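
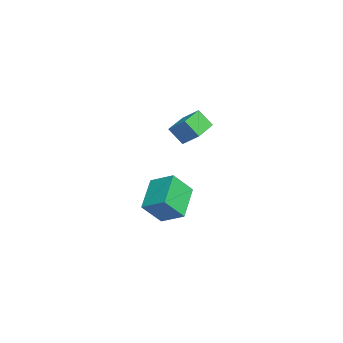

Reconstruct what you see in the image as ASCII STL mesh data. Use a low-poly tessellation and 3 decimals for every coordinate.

solid 
facet normal -0.513 -0.753 -0.412
outer loop
vertex 1.652 -4.481 -2.304
vertex 0.07 -3.999 -1.216
vertex 1.178 -3.557 -3.401
endloop
endfacet
facet normal 0.799 -0.243 -0.550
outer loop
vertex 1.87 -2.541 -2.844
vertex 1.652 -4.481 -2.304
vertex 1.178 -3.557 -3.401
endloop
endfacet
facet normal -0.513 -0.753 -0.412
outer loop
vertex 1.178 -3.557 -3.401
vertex 0.07 -3.999 -1.216
vertex -0.404 -3.076 -2.312
endloop
endfacet
facet normal -0.314 0.612 -0.726
outer loop
vertex -0.404 -3.076 -2.312
vertex 1.87 -2.541 -2.844
vertex 1.178 -3.557 -3.401
endloop
endfacet
facet normal 0.313 -0.612 0.726
outer loop
vertex 1.652 -4.481 -2.304
vertex 0.762 -2.983 -0.659
vertex 0.07 -3.999 -1.216
endloop
endfacet
facet normal 0.799 -0.243 -0.550
outer loop
vertex 2.344 -3.464 -1.748
vertex 1.652 -4.481 -2.304
vertex 1.87 -2.541 -2.844
endloop
endfacet
facet normal 0.314 -0.611 0.727
outer loop
vertex 2.344 -3.464 -1.748
vertex 0.762 -2.983 -0.659
vertex 1.652 -4.481 -2.304
endloop
endfacet
facet normal -0.799 0.243 0.550
outer loop
vertex 0.07 -3.999 -1.216
vertex 0.762 -2.983 -0.659
vertex -0.404 -3.076 -2.312
endloop
endfacet
facet normal -0.314 0.611 -0.727
outer loop
vertex 0.288 -2.059 -1.756
vertex 1.87 -2.541 -2.844
vertex -0.404 -3.076 -2.312
endloop
endfacet
facet normal -0.799 0.243 0.550
outer loop
vertex -0.404 -3.076 -2.312
vertex 0.762 -2.983 -0.659
vertex 0.288 -2.059 -1.756
endloop
endfacet
facet normal 0.513 0.753 0.412
outer loop
vertex 0.288 -2.059 -1.756
vertex 2.344 -3.464 -1.748
vertex 1.87 -2.541 -2.844
endloop
endfacet
facet normal 0.513 0.753 0.413
outer loop
vertex 0.762 -2.983 -0.659
vertex 2.344 -3.464 -1.748
vertex 0.288 -2.059 -1.756
endloop
endfacet
facet normal -0.887 0.443 0.133
outer loop
vertex 3.11 -1.985 4.128
vertex 3.288 -1.376 3.291
vertex 2.68 -2.669 3.539
endloop
endfacet
facet normal -0.169 -0.580 0.797
outer loop
vertex 4.072 -3.364 3.329
vertex 3.11 -1.985 4.128
vertex 2.68 -2.669 3.539
endloop
endfacet
facet normal -0.887 0.443 0.133
outer loop
vertex 2.68 -2.669 3.539
vertex 3.288 -1.376 3.291
vertex 2.858 -2.06 2.702
endloop
endfacet
facet normal -0.430 -0.684 -0.589
outer loop
vertex 2.858 -2.06 2.702
vertex 4.072 -3.364 3.329
vertex 2.68 -2.669 3.539
endloop
endfacet
facet normal 0.430 0.684 0.589
outer loop
vertex 3.11 -1.985 4.128
vertex 4.68 -2.071 3.081
vertex 3.288 -1.376 3.291
endloop
endfacet
facet normal -0.169 -0.580 0.797
outer loop
vertex 4.502 -2.68 3.918
vertex 3.11 -1.985 4.128
vertex 4.072 -3.364 3.329
endloop
endfacet
facet normal 0.430 0.684 0.589
outer loop
vertex 4.502 -2.68 3.918
vertex 4.68 -2.071 3.081
vertex 3.11 -1.985 4.128
endloop
endfacet
facet normal 0.169 0.580 -0.797
outer loop
vertex 3.288 -1.376 3.291
vertex 4.68 -2.071 3.081
vertex 2.858 -2.06 2.702
endloop
endfacet
facet normal -0.430 -0.684 -0.589
outer loop
vertex 4.25 -2.755 2.492
vertex 4.072 -3.364 3.329
vertex 2.858 -2.06 2.702
endloop
endfacet
facet normal 0.169 0.580 -0.797
outer loop
vertex 2.858 -2.06 2.702
vertex 4.68 -2.071 3.081
vertex 4.25 -2.755 2.492
endloop
endfacet
facet normal 0.887 -0.443 -0.133
outer loop
vertex 4.25 -2.755 2.492
vertex 4.502 -2.68 3.918
vertex 4.072 -3.364 3.329
endloop
endfacet
facet normal 0.887 -0.443 -0.133
outer loop
vertex 4.68 -2.071 3.081
vertex 4.502 -2.68 3.918
vertex 4.25 -2.755 2.492
endloop
endfacet

endsolid


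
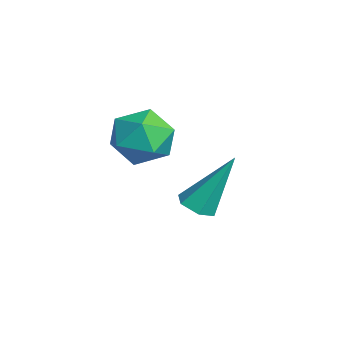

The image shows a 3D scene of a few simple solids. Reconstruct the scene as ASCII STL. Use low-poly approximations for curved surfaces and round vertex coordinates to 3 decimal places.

solid 
facet normal -0.044 -0.505 -0.862
outer loop
vertex -1.072 1.79 -0.673
vertex -1.697 1.868 -0.687
vertex -1.319 2.295 -0.956
endloop
endfacet
facet normal 0.901 0.433 -0.014
outer loop
vertex -1.072 1.79 -0.673
vertex -1.319 2.295 -0.956
vertex -1.603 2.952 1.167
endloop
endfacet
facet normal -0.044 -0.504 -0.863
outer loop
vertex -1.319 2.295 -0.956
vertex -1.697 1.868 -0.687
vertex -1.944 2.374 -0.97
endloop
endfacet
facet normal 0.127 0.952 -0.278
outer loop
vertex -1.319 2.295 -0.956
vertex -1.944 2.374 -0.97
vertex -1.603 2.952 1.167
endloop
endfacet
facet normal -0.043 -0.504 -0.863
outer loop
vertex -1.944 2.374 -0.97
vertex -1.697 1.868 -0.687
vertex -2.322 1.947 -0.702
endloop
endfacet
facet normal -0.764 0.643 -0.052
outer loop
vertex -1.944 2.374 -0.97
vertex -2.322 1.947 -0.702
vertex -1.603 2.952 1.167
endloop
endfacet
facet normal -0.043 -0.504 -0.863
outer loop
vertex -2.322 1.947 -0.702
vertex -1.697 1.868 -0.687
vertex -2.074 1.441 -0.419
endloop
endfacet
facet normal -0.879 -0.186 0.438
outer loop
vertex -2.322 1.947 -0.702
vertex -2.074 1.441 -0.419
vertex -1.603 2.952 1.167
endloop
endfacet
facet normal -0.042 -0.504 -0.863
outer loop
vertex -2.074 1.441 -0.419
vertex -1.697 1.868 -0.687
vertex -1.449 1.363 -0.404
endloop
endfacet
facet normal -0.105 -0.704 0.702
outer loop
vertex -2.074 1.441 -0.419
vertex -1.449 1.363 -0.404
vertex -1.603 2.952 1.167
endloop
endfacet
facet normal -0.044 -0.505 -0.862
outer loop
vertex -1.449 1.363 -0.404
vertex -1.697 1.868 -0.687
vertex -1.072 1.79 -0.673
endloop
endfacet
facet normal 0.786 -0.394 0.476
outer loop
vertex -1.449 1.363 -0.404
vertex -1.072 1.79 -0.673
vertex -1.603 2.952 1.167
endloop
endfacet
facet normal 0.236 0.432 0.871
outer loop
vertex -0.37 0.942 3.162
vertex -1.143 0.453 3.614
vertex -0.219 0.022 3.577
endloop
endfacet
facet normal 0.817 0.343 0.464
outer loop
vertex -0.37 0.942 3.162
vertex -0.219 0.022 3.577
vertex 0.198 0.249 2.674
endloop
endfacet
facet normal 0.710 0.688 -0.151
outer loop
vertex -0.37 0.942 3.162
vertex 0.198 0.249 2.674
vertex -0.467 0.821 2.154
endloop
endfacet
facet normal 0.063 0.990 -0.125
outer loop
vertex -0.37 0.942 3.162
vertex -0.467 0.821 2.154
vertex -1.296 0.947 2.735
endloop
endfacet
facet normal -0.229 0.831 0.507
outer loop
vertex -0.37 0.942 3.162
vertex -1.296 0.947 2.735
vertex -1.143 0.453 3.614
endloop
endfacet
facet normal 0.880 -0.353 0.318
outer loop
vertex 0.198 0.249 2.674
vertex -0.219 0.022 3.577
vertex -0.224 -0.667 2.825
endloop
endfacet
facet normal -0.059 -0.210 0.976
outer loop
vertex -0.219 0.022 3.577
vertex -1.143 0.453 3.614
vertex -1.053 -0.541 3.406
endloop
endfacet
facet normal -0.811 0.438 0.387
outer loop
vertex -1.143 0.453 3.614
vertex -1.296 0.947 2.735
vertex -1.718 0.031 2.886
endloop
endfacet
facet normal -0.339 0.695 -0.634
outer loop
vertex -1.296 0.947 2.735
vertex -0.467 0.821 2.154
vertex -1.301 0.258 1.983
endloop
endfacet
facet normal 0.706 0.206 -0.677
outer loop
vertex -0.467 0.821 2.154
vertex 0.198 0.249 2.674
vertex -0.377 -0.173 1.946
endloop
endfacet
facet normal -0.063 -0.990 0.125
outer loop
vertex -1.15 -0.662 2.398
vertex -0.224 -0.667 2.825
vertex -1.053 -0.541 3.406
endloop
endfacet
facet normal -0.710 -0.688 0.151
outer loop
vertex -1.15 -0.662 2.398
vertex -1.053 -0.541 3.406
vertex -1.718 0.031 2.886
endloop
endfacet
facet normal -0.817 -0.343 -0.464
outer loop
vertex -1.15 -0.662 2.398
vertex -1.718 0.031 2.886
vertex -1.301 0.258 1.983
endloop
endfacet
facet normal -0.236 -0.432 -0.871
outer loop
vertex -1.15 -0.662 2.398
vertex -1.301 0.258 1.983
vertex -0.377 -0.173 1.946
endloop
endfacet
facet normal 0.229 -0.831 -0.507
outer loop
vertex -1.15 -0.662 2.398
vertex -0.377 -0.173 1.946
vertex -0.224 -0.667 2.825
endloop
endfacet
facet normal 0.339 -0.695 0.634
outer loop
vertex -1.053 -0.541 3.406
vertex -0.224 -0.667 2.825
vertex -0.219 0.022 3.577
endloop
endfacet
facet normal -0.706 -0.206 0.677
outer loop
vertex -1.718 0.031 2.886
vertex -1.053 -0.541 3.406
vertex -1.143 0.453 3.614
endloop
endfacet
facet normal -0.880 0.353 -0.318
outer loop
vertex -1.301 0.258 1.983
vertex -1.718 0.031 2.886
vertex -1.296 0.947 2.735
endloop
endfacet
facet normal 0.059 0.210 -0.976
outer loop
vertex -0.377 -0.173 1.946
vertex -1.301 0.258 1.983
vertex -0.467 0.821 2.154
endloop
endfacet
facet normal 0.811 -0.438 -0.387
outer loop
vertex -0.224 -0.667 2.825
vertex -0.377 -0.173 1.946
vertex 0.198 0.249 2.674
endloop
endfacet

endsolid


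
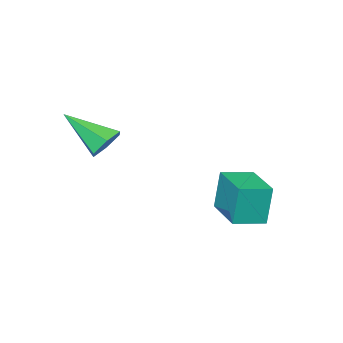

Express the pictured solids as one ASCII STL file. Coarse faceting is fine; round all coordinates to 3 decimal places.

solid 
facet normal -0.316 0.765 -0.561
outer loop
vertex 0.726 -1.573 2.285
vertex 0.385 -1.269 2.892
vertex 1.106 -1.089 2.731
endloop
endfacet
facet normal 0.865 -0.330 -0.378
outer loop
vertex 0.726 -1.573 2.285
vertex 1.106 -1.089 2.731
vertex 1.015 -2.791 4.008
endloop
endfacet
facet normal -0.316 0.766 -0.560
outer loop
vertex 1.106 -1.089 2.731
vertex 0.385 -1.269 2.892
vertex 0.765 -0.785 3.339
endloop
endfacet
facet normal 0.893 0.239 0.382
outer loop
vertex 1.106 -1.089 2.731
vertex 0.765 -0.785 3.339
vertex 1.015 -2.791 4.008
endloop
endfacet
facet normal -0.316 0.766 -0.560
outer loop
vertex 0.765 -0.785 3.339
vertex 0.385 -1.269 2.892
vertex 0.044 -0.965 3.5
endloop
endfacet
facet normal 0.127 0.328 0.936
outer loop
vertex 0.765 -0.785 3.339
vertex 0.044 -0.965 3.5
vertex 1.015 -2.791 4.008
endloop
endfacet
facet normal -0.317 0.765 -0.560
outer loop
vertex 0.044 -0.965 3.5
vertex 0.385 -1.269 2.892
vertex -0.335 -1.449 3.053
endloop
endfacet
facet normal -0.667 -0.152 0.730
outer loop
vertex 0.044 -0.965 3.5
vertex -0.335 -1.449 3.053
vertex 1.015 -2.791 4.008
endloop
endfacet
facet normal -0.317 0.765 -0.561
outer loop
vertex -0.335 -1.449 3.053
vertex 0.385 -1.269 2.892
vertex 0.006 -1.753 2.446
endloop
endfacet
facet normal -0.694 -0.719 -0.030
outer loop
vertex -0.335 -1.449 3.053
vertex 0.006 -1.753 2.446
vertex 1.015 -2.791 4.008
endloop
endfacet
facet normal -0.317 0.765 -0.561
outer loop
vertex 0.006 -1.753 2.446
vertex 0.385 -1.269 2.892
vertex 0.726 -1.573 2.285
endloop
endfacet
facet normal 0.072 -0.809 -0.584
outer loop
vertex 0.006 -1.753 2.446
vertex 0.726 -1.573 2.285
vertex 1.015 -2.791 4.008
endloop
endfacet
facet normal -0.901 0.410 -0.146
outer loop
vertex -4.672 0.71 0.608
vertex -3.889 2.461 0.69
vertex -4.426 0.675 -1.013
endloop
endfacet
facet normal -0.408 -0.912 -0.042
outer loop
vertex -3.291 0.159 -0.83
vertex -4.672 0.71 0.608
vertex -4.426 0.675 -1.013
endloop
endfacet
facet normal -0.901 0.410 -0.146
outer loop
vertex -4.426 0.675 -1.013
vertex -3.889 2.461 0.69
vertex -3.643 2.426 -0.931
endloop
endfacet
facet normal 0.150 -0.021 -0.988
outer loop
vertex -3.643 2.426 -0.931
vertex -3.291 0.159 -0.83
vertex -4.426 0.675 -1.013
endloop
endfacet
facet normal -0.150 0.021 0.988
outer loop
vertex -4.672 0.71 0.608
vertex -2.754 1.945 0.873
vertex -3.889 2.461 0.69
endloop
endfacet
facet normal -0.408 -0.912 -0.042
outer loop
vertex -3.537 0.194 0.791
vertex -4.672 0.71 0.608
vertex -3.291 0.159 -0.83
endloop
endfacet
facet normal -0.150 0.021 0.988
outer loop
vertex -3.537 0.194 0.791
vertex -2.754 1.945 0.873
vertex -4.672 0.71 0.608
endloop
endfacet
facet normal 0.408 0.912 0.042
outer loop
vertex -3.889 2.461 0.69
vertex -2.754 1.945 0.873
vertex -3.643 2.426 -0.931
endloop
endfacet
facet normal 0.150 -0.021 -0.988
outer loop
vertex -2.508 1.91 -0.748
vertex -3.291 0.159 -0.83
vertex -3.643 2.426 -0.931
endloop
endfacet
facet normal 0.408 0.912 0.042
outer loop
vertex -3.643 2.426 -0.931
vertex -2.754 1.945 0.873
vertex -2.508 1.91 -0.748
endloop
endfacet
facet normal 0.901 -0.410 0.146
outer loop
vertex -2.508 1.91 -0.748
vertex -3.537 0.194 0.791
vertex -3.291 0.159 -0.83
endloop
endfacet
facet normal 0.901 -0.410 0.146
outer loop
vertex -2.754 1.945 0.873
vertex -3.537 0.194 0.791
vertex -2.508 1.91 -0.748
endloop
endfacet

endsolid


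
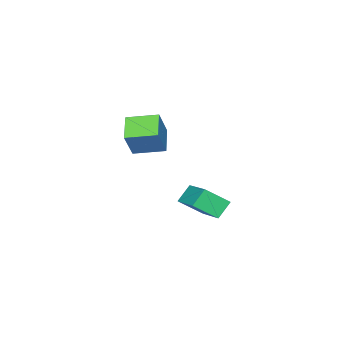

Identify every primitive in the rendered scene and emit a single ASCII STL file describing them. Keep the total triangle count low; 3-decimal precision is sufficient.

solid 
facet normal -0.662 0.133 0.738
outer loop
vertex 0.436 3.652 0.385
vertex -0.17 4.362 -0.287
vertex -0.565 2.194 -0.251
endloop
endfacet
facet normal 0.528 -0.617 0.584
outer loop
vertex 0.01 2.078 -0.893
vertex 0.436 3.652 0.385
vertex -0.565 2.194 -0.251
endloop
endfacet
facet normal -0.662 0.133 0.738
outer loop
vertex -0.565 2.194 -0.251
vertex -0.17 4.362 -0.287
vertex -1.172 2.903 -0.923
endloop
endfacet
facet normal -0.533 -0.776 -0.337
outer loop
vertex -1.172 2.903 -0.923
vertex 0.01 2.078 -0.893
vertex -0.565 2.194 -0.251
endloop
endfacet
facet normal 0.534 0.775 0.338
outer loop
vertex 0.436 3.652 0.385
vertex 0.405 4.246 -0.929
vertex -0.17 4.362 -0.287
endloop
endfacet
facet normal 0.528 -0.617 0.584
outer loop
vertex 1.012 3.537 -0.257
vertex 0.436 3.652 0.385
vertex 0.01 2.078 -0.893
endloop
endfacet
facet normal 0.532 0.776 0.338
outer loop
vertex 1.012 3.537 -0.257
vertex 0.405 4.246 -0.929
vertex 0.436 3.652 0.385
endloop
endfacet
facet normal -0.528 0.617 -0.584
outer loop
vertex -0.17 4.362 -0.287
vertex 0.405 4.246 -0.929
vertex -1.172 2.903 -0.923
endloop
endfacet
facet normal -0.533 -0.775 -0.339
outer loop
vertex -0.596 2.788 -1.565
vertex 0.01 2.078 -0.893
vertex -1.172 2.903 -0.923
endloop
endfacet
facet normal -0.528 0.617 -0.584
outer loop
vertex -1.172 2.903 -0.923
vertex 0.405 4.246 -0.929
vertex -0.596 2.788 -1.565
endloop
endfacet
facet normal 0.662 -0.133 -0.738
outer loop
vertex -0.596 2.788 -1.565
vertex 1.012 3.537 -0.257
vertex 0.01 2.078 -0.893
endloop
endfacet
facet normal 0.662 -0.133 -0.738
outer loop
vertex 0.405 4.246 -0.929
vertex 1.012 3.537 -0.257
vertex -0.596 2.788 -1.565
endloop
endfacet
facet normal -0.531 -0.147 -0.834
outer loop
vertex -2.337 -1.928 0.679
vertex -3.005 -0.801 0.905
vertex -1.504 -1.307 0.039
endloop
endfacet
facet normal 0.502 -0.848 -0.170
outer loop
vertex -0.755 -1.099 1.215
vertex -2.337 -1.928 0.679
vertex -1.504 -1.307 0.039
endloop
endfacet
facet normal -0.531 -0.147 -0.834
outer loop
vertex -1.504 -1.307 0.039
vertex -3.005 -0.801 0.905
vertex -2.172 -0.18 0.265
endloop
endfacet
facet normal 0.682 0.509 -0.525
outer loop
vertex -2.172 -0.18 0.265
vertex -0.755 -1.099 1.215
vertex -1.504 -1.307 0.039
endloop
endfacet
facet normal -0.682 -0.509 0.525
outer loop
vertex -2.337 -1.928 0.679
vertex -2.256 -0.593 2.081
vertex -3.005 -0.801 0.905
endloop
endfacet
facet normal 0.502 -0.848 -0.170
outer loop
vertex -1.588 -1.72 1.855
vertex -2.337 -1.928 0.679
vertex -0.755 -1.099 1.215
endloop
endfacet
facet normal -0.682 -0.509 0.525
outer loop
vertex -1.588 -1.72 1.855
vertex -2.256 -0.593 2.081
vertex -2.337 -1.928 0.679
endloop
endfacet
facet normal -0.502 0.848 0.170
outer loop
vertex -3.005 -0.801 0.905
vertex -2.256 -0.593 2.081
vertex -2.172 -0.18 0.265
endloop
endfacet
facet normal 0.682 0.509 -0.525
outer loop
vertex -1.423 0.028 1.441
vertex -0.755 -1.099 1.215
vertex -2.172 -0.18 0.265
endloop
endfacet
facet normal -0.502 0.848 0.170
outer loop
vertex -2.172 -0.18 0.265
vertex -2.256 -0.593 2.081
vertex -1.423 0.028 1.441
endloop
endfacet
facet normal 0.531 0.147 0.834
outer loop
vertex -1.423 0.028 1.441
vertex -1.588 -1.72 1.855
vertex -0.755 -1.099 1.215
endloop
endfacet
facet normal 0.531 0.147 0.834
outer loop
vertex -2.256 -0.593 2.081
vertex -1.588 -1.72 1.855
vertex -1.423 0.028 1.441
endloop
endfacet

endsolid


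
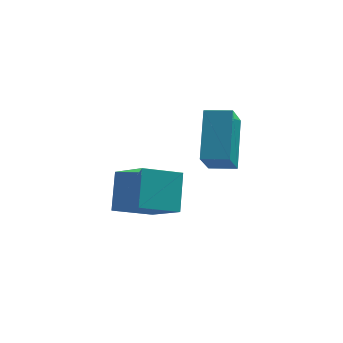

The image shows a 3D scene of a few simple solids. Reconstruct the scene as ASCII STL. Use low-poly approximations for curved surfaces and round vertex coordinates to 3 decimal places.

solid 
facet normal -0.865 -0.312 0.393
outer loop
vertex 1.052 1.941 -2.322
vertex 1.161 2.954 -1.277
vertex 0.213 3.037 -3.297
endloop
endfacet
facet normal -0.075 -0.694 -0.716
outer loop
vertex 1.459 3.486 -3.863
vertex 1.052 1.941 -2.322
vertex 0.213 3.037 -3.297
endloop
endfacet
facet normal -0.865 -0.312 0.393
outer loop
vertex 0.213 3.037 -3.297
vertex 1.161 2.954 -1.277
vertex 0.323 4.05 -2.252
endloop
endfacet
facet normal -0.496 0.649 -0.577
outer loop
vertex 0.323 4.05 -2.252
vertex 1.459 3.486 -3.863
vertex 0.213 3.037 -3.297
endloop
endfacet
facet normal 0.496 -0.649 0.577
outer loop
vertex 1.052 1.941 -2.322
vertex 2.407 3.403 -1.843
vertex 1.161 2.954 -1.277
endloop
endfacet
facet normal -0.075 -0.694 -0.716
outer loop
vertex 2.297 2.39 -2.888
vertex 1.052 1.941 -2.322
vertex 1.459 3.486 -3.863
endloop
endfacet
facet normal 0.496 -0.649 0.577
outer loop
vertex 2.297 2.39 -2.888
vertex 2.407 3.403 -1.843
vertex 1.052 1.941 -2.322
endloop
endfacet
facet normal 0.075 0.694 0.716
outer loop
vertex 1.161 2.954 -1.277
vertex 2.407 3.403 -1.843
vertex 0.323 4.05 -2.252
endloop
endfacet
facet normal -0.496 0.649 -0.577
outer loop
vertex 1.568 4.499 -2.818
vertex 1.459 3.486 -3.863
vertex 0.323 4.05 -2.252
endloop
endfacet
facet normal 0.075 0.694 0.716
outer loop
vertex 0.323 4.05 -2.252
vertex 2.407 3.403 -1.843
vertex 1.568 4.499 -2.818
endloop
endfacet
facet normal 0.865 0.312 -0.393
outer loop
vertex 1.568 4.499 -2.818
vertex 2.297 2.39 -2.888
vertex 1.459 3.486 -3.863
endloop
endfacet
facet normal 0.865 0.312 -0.393
outer loop
vertex 2.407 3.403 -1.843
vertex 2.297 2.39 -2.888
vertex 1.568 4.499 -2.818
endloop
endfacet
facet normal -0.974 0.195 -0.113
outer loop
vertex 3.007 3.259 1.1
vertex 3.292 4.085 0.072
vertex 2.861 1.849 -0.073
endloop
endfacet
facet normal -0.212 -0.612 0.762
outer loop
vertex 3.728 1.675 0.028
vertex 3.007 3.259 1.1
vertex 2.861 1.849 -0.073
endloop
endfacet
facet normal -0.974 0.195 -0.114
outer loop
vertex 2.861 1.849 -0.073
vertex 3.292 4.085 0.072
vertex 3.147 2.675 -1.102
endloop
endfacet
facet normal -0.080 -0.766 -0.637
outer loop
vertex 3.147 2.675 -1.102
vertex 3.728 1.675 0.028
vertex 2.861 1.849 -0.073
endloop
endfacet
facet normal 0.079 0.766 0.638
outer loop
vertex 3.007 3.259 1.1
vertex 4.159 3.911 0.173
vertex 3.292 4.085 0.072
endloop
endfacet
facet normal -0.213 -0.612 0.762
outer loop
vertex 3.873 3.085 1.202
vertex 3.007 3.259 1.1
vertex 3.728 1.675 0.028
endloop
endfacet
facet normal 0.079 0.767 0.637
outer loop
vertex 3.873 3.085 1.202
vertex 4.159 3.911 0.173
vertex 3.007 3.259 1.1
endloop
endfacet
facet normal 0.212 0.612 -0.762
outer loop
vertex 3.292 4.085 0.072
vertex 4.159 3.911 0.173
vertex 3.147 2.675 -1.102
endloop
endfacet
facet normal -0.079 -0.766 -0.638
outer loop
vertex 4.013 2.501 -1.0
vertex 3.728 1.675 0.028
vertex 3.147 2.675 -1.102
endloop
endfacet
facet normal 0.213 0.612 -0.762
outer loop
vertex 3.147 2.675 -1.102
vertex 4.159 3.911 0.173
vertex 4.013 2.501 -1.0
endloop
endfacet
facet normal 0.974 -0.195 0.114
outer loop
vertex 4.013 2.501 -1.0
vertex 3.873 3.085 1.202
vertex 3.728 1.675 0.028
endloop
endfacet
facet normal 0.974 -0.196 0.114
outer loop
vertex 4.159 3.911 0.173
vertex 3.873 3.085 1.202
vertex 4.013 2.501 -1.0
endloop
endfacet

endsolid


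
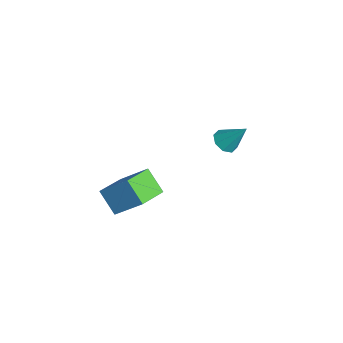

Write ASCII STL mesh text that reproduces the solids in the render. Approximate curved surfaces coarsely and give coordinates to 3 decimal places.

solid 
facet normal -0.380 -0.505 -0.775
outer loop
vertex 0.443 2.049 1.974
vertex -0.273 2.409 2.09
vertex 0.39 2.578 1.655
endloop
endfacet
facet normal 0.996 0.069 -0.051
outer loop
vertex 0.443 2.049 1.974
vertex 0.39 2.578 1.655
vertex 0.433 3.351 3.53
endloop
endfacet
facet normal -0.380 -0.505 -0.775
outer loop
vertex 0.39 2.578 1.655
vertex -0.273 2.409 2.09
vertex -0.052 3.008 1.591
endloop
endfacet
facet normal 0.689 0.665 -0.290
outer loop
vertex 0.39 2.578 1.655
vertex -0.052 3.008 1.591
vertex 0.433 3.351 3.53
endloop
endfacet
facet normal -0.378 -0.506 -0.775
outer loop
vertex -0.052 3.008 1.591
vertex -0.273 2.409 2.09
vertex -0.623 3.087 1.818
endloop
endfacet
facet normal 0.061 0.980 -0.189
outer loop
vertex -0.052 3.008 1.591
vertex -0.623 3.087 1.818
vertex 0.433 3.351 3.53
endloop
endfacet
facet normal -0.380 -0.507 -0.774
outer loop
vertex -0.623 3.087 1.818
vertex -0.273 2.409 2.09
vertex -0.989 2.77 2.205
endloop
endfacet
facet normal -0.519 0.833 0.192
outer loop
vertex -0.623 3.087 1.818
vertex -0.989 2.77 2.205
vertex 0.433 3.351 3.53
endloop
endfacet
facet normal -0.379 -0.506 -0.775
outer loop
vertex -0.989 2.77 2.205
vertex -0.273 2.409 2.09
vertex -0.935 2.241 2.524
endloop
endfacet
facet normal -0.713 0.307 0.630
outer loop
vertex -0.989 2.77 2.205
vertex -0.935 2.241 2.524
vertex 0.433 3.351 3.53
endloop
endfacet
facet normal -0.379 -0.507 -0.774
outer loop
vertex -0.935 2.241 2.524
vertex -0.273 2.409 2.09
vertex -0.493 1.811 2.589
endloop
endfacet
facet normal -0.406 -0.286 0.868
outer loop
vertex -0.935 2.241 2.524
vertex -0.493 1.811 2.589
vertex 0.433 3.351 3.53
endloop
endfacet
facet normal -0.380 -0.506 -0.774
outer loop
vertex -0.493 1.811 2.589
vertex -0.273 2.409 2.09
vertex 0.078 1.731 2.361
endloop
endfacet
facet normal 0.222 -0.602 0.767
outer loop
vertex -0.493 1.811 2.589
vertex 0.078 1.731 2.361
vertex 0.433 3.351 3.53
endloop
endfacet
facet normal -0.380 -0.506 -0.774
outer loop
vertex 0.078 1.731 2.361
vertex -0.273 2.409 2.09
vertex 0.443 2.049 1.974
endloop
endfacet
facet normal 0.804 -0.454 0.385
outer loop
vertex 0.078 1.731 2.361
vertex 0.443 2.049 1.974
vertex 0.433 3.351 3.53
endloop
endfacet
facet normal -0.643 -0.317 0.697
outer loop
vertex 4.04 -4.11 4.3
vertex 2.885 -2.718 3.867
vertex 3.099 -5.333 2.875
endloop
endfacet
facet normal 0.621 -0.749 0.232
outer loop
vertex 4.135 -4.822 1.753
vertex 4.04 -4.11 4.3
vertex 3.099 -5.333 2.875
endloop
endfacet
facet normal -0.643 -0.317 0.697
outer loop
vertex 3.099 -5.333 2.875
vertex 2.885 -2.718 3.867
vertex 1.944 -3.94 2.442
endloop
endfacet
facet normal -0.448 -0.582 -0.679
outer loop
vertex 1.944 -3.94 2.442
vertex 4.135 -4.822 1.753
vertex 3.099 -5.333 2.875
endloop
endfacet
facet normal 0.448 0.582 0.679
outer loop
vertex 4.04 -4.11 4.3
vertex 3.921 -2.207 2.745
vertex 2.885 -2.718 3.867
endloop
endfacet
facet normal 0.620 -0.749 0.233
outer loop
vertex 5.076 -3.6 3.178
vertex 4.04 -4.11 4.3
vertex 4.135 -4.822 1.753
endloop
endfacet
facet normal 0.448 0.582 0.678
outer loop
vertex 5.076 -3.6 3.178
vertex 3.921 -2.207 2.745
vertex 4.04 -4.11 4.3
endloop
endfacet
facet normal -0.621 0.749 -0.232
outer loop
vertex 2.885 -2.718 3.867
vertex 3.921 -2.207 2.745
vertex 1.944 -3.94 2.442
endloop
endfacet
facet normal -0.448 -0.583 -0.678
outer loop
vertex 2.98 -3.43 1.32
vertex 4.135 -4.822 1.753
vertex 1.944 -3.94 2.442
endloop
endfacet
facet normal -0.621 0.749 -0.233
outer loop
vertex 1.944 -3.94 2.442
vertex 3.921 -2.207 2.745
vertex 2.98 -3.43 1.32
endloop
endfacet
facet normal 0.643 0.317 -0.697
outer loop
vertex 2.98 -3.43 1.32
vertex 5.076 -3.6 3.178
vertex 4.135 -4.822 1.753
endloop
endfacet
facet normal 0.643 0.317 -0.697
outer loop
vertex 3.921 -2.207 2.745
vertex 5.076 -3.6 3.178
vertex 2.98 -3.43 1.32
endloop
endfacet

endsolid


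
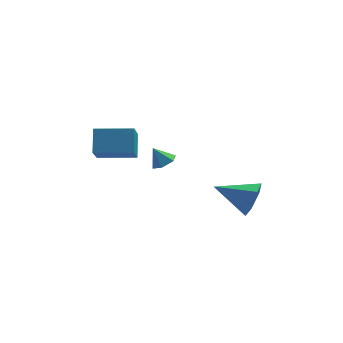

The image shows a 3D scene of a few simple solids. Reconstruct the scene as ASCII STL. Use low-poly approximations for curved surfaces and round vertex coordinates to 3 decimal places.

solid 
facet normal 0.514 -0.118 -0.849
outer loop
vertex 0.782 1.186 3.223
vertex 0.335 1.597 2.895
vertex 0.894 1.867 3.196
endloop
endfacet
facet normal 0.485 -0.045 0.873
outer loop
vertex 0.782 1.186 3.223
vertex 0.894 1.867 3.196
vertex -0.215 1.723 3.805
endloop
endfacet
facet normal 0.515 -0.118 -0.849
outer loop
vertex 0.894 1.867 3.196
vertex 0.335 1.597 2.895
vertex 0.447 2.277 2.868
endloop
endfacet
facet normal 0.239 0.752 0.614
outer loop
vertex 0.894 1.867 3.196
vertex 0.447 2.277 2.868
vertex -0.215 1.723 3.805
endloop
endfacet
facet normal 0.513 -0.118 -0.850
outer loop
vertex 0.447 2.277 2.868
vertex 0.335 1.597 2.895
vertex -0.113 2.007 2.568
endloop
endfacet
facet normal -0.495 0.855 0.155
outer loop
vertex 0.447 2.277 2.868
vertex -0.113 2.007 2.568
vertex -0.215 1.723 3.805
endloop
endfacet
facet normal 0.513 -0.118 -0.850
outer loop
vertex -0.113 2.007 2.568
vertex 0.335 1.597 2.895
vertex -0.224 1.327 2.595
endloop
endfacet
facet normal -0.986 0.159 -0.045
outer loop
vertex -0.113 2.007 2.568
vertex -0.224 1.327 2.595
vertex -0.215 1.723 3.805
endloop
endfacet
facet normal 0.514 -0.119 -0.850
outer loop
vertex -0.224 1.327 2.595
vertex 0.335 1.597 2.895
vertex 0.223 0.916 2.923
endloop
endfacet
facet normal -0.742 -0.636 0.214
outer loop
vertex -0.224 1.327 2.595
vertex 0.223 0.916 2.923
vertex -0.215 1.723 3.805
endloop
endfacet
facet normal 0.514 -0.119 -0.850
outer loop
vertex 0.223 0.916 2.923
vertex 0.335 1.597 2.895
vertex 0.782 1.186 3.223
endloop
endfacet
facet normal -0.005 -0.739 0.674
outer loop
vertex 0.223 0.916 2.923
vertex 0.782 1.186 3.223
vertex -0.215 1.723 3.805
endloop
endfacet
facet normal 0.924 -0.140 -0.356
outer loop
vertex 4.981 -0.527 2.702
vertex 4.592 -1.022 1.887
vertex 4.733 -0.003 1.851
endloop
endfacet
facet normal -0.099 0.834 0.542
outer loop
vertex 4.981 -0.527 2.702
vertex 4.733 -0.003 1.851
vertex 2.708 -0.738 2.613
endloop
endfacet
facet normal 0.924 -0.140 -0.356
outer loop
vertex 4.733 -0.003 1.851
vertex 4.592 -1.022 1.887
vertex 4.344 -0.498 1.036
endloop
endfacet
facet normal -0.426 0.849 -0.313
outer loop
vertex 4.733 -0.003 1.851
vertex 4.344 -0.498 1.036
vertex 2.708 -0.738 2.613
endloop
endfacet
facet normal 0.924 -0.140 -0.356
outer loop
vertex 4.344 -0.498 1.036
vertex 4.592 -1.022 1.887
vertex 4.203 -1.518 1.072
endloop
endfacet
facet normal -0.698 0.071 -0.713
outer loop
vertex 4.344 -0.498 1.036
vertex 4.203 -1.518 1.072
vertex 2.708 -0.738 2.613
endloop
endfacet
facet normal 0.924 -0.139 -0.356
outer loop
vertex 4.203 -1.518 1.072
vertex 4.592 -1.022 1.887
vertex 4.452 -2.042 1.922
endloop
endfacet
facet normal -0.642 -0.722 -0.257
outer loop
vertex 4.203 -1.518 1.072
vertex 4.452 -2.042 1.922
vertex 2.708 -0.738 2.613
endloop
endfacet
facet normal 0.924 -0.139 -0.356
outer loop
vertex 4.452 -2.042 1.922
vertex 4.592 -1.022 1.887
vertex 4.841 -1.547 2.738
endloop
endfacet
facet normal -0.315 -0.738 0.597
outer loop
vertex 4.452 -2.042 1.922
vertex 4.841 -1.547 2.738
vertex 2.708 -0.738 2.613
endloop
endfacet
facet normal 0.924 -0.139 -0.356
outer loop
vertex 4.841 -1.547 2.738
vertex 4.592 -1.022 1.887
vertex 4.981 -0.527 2.702
endloop
endfacet
facet normal -0.043 0.041 0.998
outer loop
vertex 4.841 -1.547 2.738
vertex 4.981 -0.527 2.702
vertex 2.708 -0.738 2.613
endloop
endfacet
facet normal -0.998 0.052 -0.037
outer loop
vertex -3.155 1.833 3.415
vertex -3.147 2.795 4.553
vertex -3.029 3.35 2.132
endloop
endfacet
facet normal -0.005 -0.646 -0.764
outer loop
vertex -1.013 3.245 2.207
vertex -3.155 1.833 3.415
vertex -3.029 3.35 2.132
endloop
endfacet
facet normal -0.998 0.052 -0.037
outer loop
vertex -3.029 3.35 2.132
vertex -3.147 2.795 4.553
vertex -3.021 4.312 3.271
endloop
endfacet
facet normal 0.064 0.762 -0.644
outer loop
vertex -3.021 4.312 3.271
vertex -1.013 3.245 2.207
vertex -3.029 3.35 2.132
endloop
endfacet
facet normal -0.064 -0.762 0.645
outer loop
vertex -3.155 1.833 3.415
vertex -1.131 2.69 4.628
vertex -3.147 2.795 4.553
endloop
endfacet
facet normal -0.006 -0.645 -0.764
outer loop
vertex -1.139 1.728 3.489
vertex -3.155 1.833 3.415
vertex -1.013 3.245 2.207
endloop
endfacet
facet normal -0.063 -0.762 0.644
outer loop
vertex -1.139 1.728 3.489
vertex -1.131 2.69 4.628
vertex -3.155 1.833 3.415
endloop
endfacet
facet normal 0.005 0.645 0.764
outer loop
vertex -3.147 2.795 4.553
vertex -1.131 2.69 4.628
vertex -3.021 4.312 3.271
endloop
endfacet
facet normal 0.063 0.762 -0.645
outer loop
vertex -1.005 4.207 3.345
vertex -1.013 3.245 2.207
vertex -3.021 4.312 3.271
endloop
endfacet
facet normal 0.006 0.645 0.764
outer loop
vertex -3.021 4.312 3.271
vertex -1.131 2.69 4.628
vertex -1.005 4.207 3.345
endloop
endfacet
facet normal 0.998 -0.052 0.037
outer loop
vertex -1.005 4.207 3.345
vertex -1.139 1.728 3.489
vertex -1.013 3.245 2.207
endloop
endfacet
facet normal 0.998 -0.052 0.037
outer loop
vertex -1.131 2.69 4.628
vertex -1.139 1.728 3.489
vertex -1.005 4.207 3.345
endloop
endfacet

endsolid


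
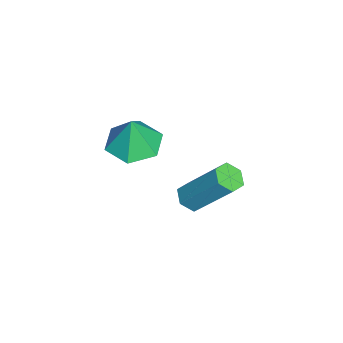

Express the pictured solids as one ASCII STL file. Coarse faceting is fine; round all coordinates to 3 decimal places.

solid 
facet normal -0.185 -0.585 -0.790
outer loop
vertex -2.056 -0.881 -4.344
vertex -2.527 -0.596 -4.445
vertex -2.046 -0.432 -4.679
endloop
endfacet
facet normal 0.983 -0.124 -0.137
outer loop
vertex -2.056 -0.881 -4.344
vertex -2.046 -0.432 -4.679
vertex -1.661 0.372 -2.654
endloop
endfacet
facet normal 0.983 -0.125 -0.137
outer loop
vertex -1.661 0.372 -2.654
vertex -2.046 -0.432 -4.679
vertex -1.651 0.82 -2.989
endloop
endfacet
facet normal 0.184 0.586 0.789
outer loop
vertex -1.661 0.372 -2.654
vertex -1.651 0.82 -2.989
vertex -2.133 0.656 -2.755
endloop
endfacet
facet normal -0.184 -0.586 -0.789
outer loop
vertex -2.046 -0.432 -4.679
vertex -2.527 -0.596 -4.445
vertex -2.517 -0.148 -4.78
endloop
endfacet
facet normal 0.507 0.632 -0.587
outer loop
vertex -2.046 -0.432 -4.679
vertex -2.517 -0.148 -4.78
vertex -1.651 0.82 -2.989
endloop
endfacet
facet normal 0.507 0.632 -0.587
outer loop
vertex -1.651 0.82 -2.989
vertex -2.517 -0.148 -4.78
vertex -2.123 1.105 -3.09
endloop
endfacet
facet normal 0.184 0.585 0.790
outer loop
vertex -1.651 0.82 -2.989
vertex -2.123 1.105 -3.09
vertex -2.133 0.656 -2.755
endloop
endfacet
facet normal -0.184 -0.586 -0.789
outer loop
vertex -2.517 -0.148 -4.78
vertex -2.527 -0.596 -4.445
vertex -2.999 -0.312 -4.546
endloop
endfacet
facet normal -0.476 0.756 -0.450
outer loop
vertex -2.517 -0.148 -4.78
vertex -2.999 -0.312 -4.546
vertex -2.123 1.105 -3.09
endloop
endfacet
facet normal -0.476 0.756 -0.449
outer loop
vertex -2.123 1.105 -3.09
vertex -2.999 -0.312 -4.546
vertex -2.604 0.941 -2.856
endloop
endfacet
facet normal 0.185 0.585 0.790
outer loop
vertex -2.123 1.105 -3.09
vertex -2.604 0.941 -2.856
vertex -2.133 0.656 -2.755
endloop
endfacet
facet normal -0.184 -0.586 -0.789
outer loop
vertex -2.999 -0.312 -4.546
vertex -2.527 -0.596 -4.445
vertex -3.009 -0.76 -4.211
endloop
endfacet
facet normal -0.983 0.125 0.137
outer loop
vertex -2.999 -0.312 -4.546
vertex -3.009 -0.76 -4.211
vertex -2.604 0.941 -2.856
endloop
endfacet
facet normal -0.983 0.124 0.137
outer loop
vertex -2.604 0.941 -2.856
vertex -3.009 -0.76 -4.211
vertex -2.614 0.492 -2.521
endloop
endfacet
facet normal 0.185 0.585 0.790
outer loop
vertex -2.604 0.941 -2.856
vertex -2.614 0.492 -2.521
vertex -2.133 0.656 -2.755
endloop
endfacet
facet normal -0.184 -0.585 -0.790
outer loop
vertex -3.009 -0.76 -4.211
vertex -2.527 -0.596 -4.445
vertex -2.537 -1.045 -4.11
endloop
endfacet
facet normal -0.507 -0.632 0.586
outer loop
vertex -3.009 -0.76 -4.211
vertex -2.537 -1.045 -4.11
vertex -2.614 0.492 -2.521
endloop
endfacet
facet normal -0.507 -0.632 0.587
outer loop
vertex -2.614 0.492 -2.521
vertex -2.537 -1.045 -4.11
vertex -2.143 0.208 -2.42
endloop
endfacet
facet normal 0.184 0.586 0.789
outer loop
vertex -2.614 0.492 -2.521
vertex -2.143 0.208 -2.42
vertex -2.133 0.656 -2.755
endloop
endfacet
facet normal -0.185 -0.585 -0.790
outer loop
vertex -2.537 -1.045 -4.11
vertex -2.527 -0.596 -4.445
vertex -2.056 -0.881 -4.344
endloop
endfacet
facet normal 0.476 -0.756 0.449
outer loop
vertex -2.537 -1.045 -4.11
vertex -2.056 -0.881 -4.344
vertex -2.143 0.208 -2.42
endloop
endfacet
facet normal 0.476 -0.756 0.450
outer loop
vertex -2.143 0.208 -2.42
vertex -2.056 -0.881 -4.344
vertex -1.661 0.372 -2.654
endloop
endfacet
facet normal 0.184 0.586 0.789
outer loop
vertex -2.143 0.208 -2.42
vertex -1.661 0.372 -2.654
vertex -2.133 0.656 -2.755
endloop
endfacet
facet normal -0.177 0.015 -0.984
outer loop
vertex -0.709 -2.261 -1.065
vertex -1.624 -2.23 -0.9
vertex -1.138 -1.441 -0.975
endloop
endfacet
facet normal 0.830 0.391 0.397
outer loop
vertex -0.709 -2.261 -1.065
vertex -1.138 -1.441 -0.975
vertex -1.396 -2.25 0.36
endloop
endfacet
facet normal -0.177 0.016 -0.984
outer loop
vertex -1.138 -1.441 -0.975
vertex -1.624 -2.23 -0.9
vertex -2.052 -1.41 -0.81
endloop
endfacet
facet normal 0.124 0.838 0.532
outer loop
vertex -1.138 -1.441 -0.975
vertex -2.052 -1.41 -0.81
vertex -1.396 -2.25 0.36
endloop
endfacet
facet normal -0.178 0.015 -0.984
outer loop
vertex -2.052 -1.41 -0.81
vertex -1.624 -2.23 -0.9
vertex -2.538 -2.199 -0.734
endloop
endfacet
facet normal -0.611 0.440 0.658
outer loop
vertex -2.052 -1.41 -0.81
vertex -2.538 -2.199 -0.734
vertex -1.396 -2.25 0.36
endloop
endfacet
facet normal -0.178 0.015 -0.984
outer loop
vertex -2.538 -2.199 -0.734
vertex -1.624 -2.23 -0.9
vertex -2.11 -3.02 -0.824
endloop
endfacet
facet normal -0.642 -0.406 0.651
outer loop
vertex -2.538 -2.199 -0.734
vertex -2.11 -3.02 -0.824
vertex -1.396 -2.25 0.36
endloop
endfacet
facet normal -0.178 0.015 -0.984
outer loop
vertex -2.11 -3.02 -0.824
vertex -1.624 -2.23 -0.9
vertex -1.195 -3.051 -0.99
endloop
endfacet
facet normal 0.065 -0.854 0.516
outer loop
vertex -2.11 -3.02 -0.824
vertex -1.195 -3.051 -0.99
vertex -1.396 -2.25 0.36
endloop
endfacet
facet normal -0.177 0.015 -0.984
outer loop
vertex -1.195 -3.051 -0.99
vertex -1.624 -2.23 -0.9
vertex -0.709 -2.261 -1.065
endloop
endfacet
facet normal 0.801 -0.456 0.389
outer loop
vertex -1.195 -3.051 -0.99
vertex -0.709 -2.261 -1.065
vertex -1.396 -2.25 0.36
endloop
endfacet

endsolid


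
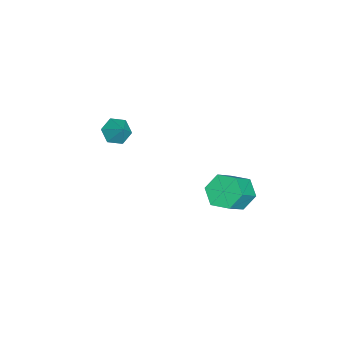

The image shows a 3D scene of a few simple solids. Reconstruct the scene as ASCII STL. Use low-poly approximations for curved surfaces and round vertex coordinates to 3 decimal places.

solid 
facet normal -0.651 0.319 -0.689
outer loop
vertex 0.999 4.208 -3.873
vertex 0.195 3.782 -3.311
vertex 0.498 4.792 -3.129
endloop
endfacet
facet normal 0.598 0.775 -0.206
outer loop
vertex 0.999 4.208 -3.873
vertex 0.498 4.792 -3.129
vertex 2.19 3.624 -2.611
endloop
endfacet
facet normal 0.598 0.775 -0.206
outer loop
vertex 2.19 3.624 -2.611
vertex 0.498 4.792 -3.129
vertex 1.689 4.208 -1.868
endloop
endfacet
facet normal 0.650 -0.319 0.689
outer loop
vertex 2.19 3.624 -2.611
vertex 1.689 4.208 -1.868
vertex 1.385 3.198 -2.049
endloop
endfacet
facet normal -0.651 0.319 -0.689
outer loop
vertex 0.498 4.792 -3.129
vertex 0.195 3.782 -3.311
vertex -0.306 4.366 -2.567
endloop
endfacet
facet normal -0.107 0.860 0.499
outer loop
vertex 0.498 4.792 -3.129
vertex -0.306 4.366 -2.567
vertex 1.689 4.208 -1.868
endloop
endfacet
facet normal -0.107 0.860 0.500
outer loop
vertex 1.689 4.208 -1.868
vertex -0.306 4.366 -2.567
vertex 0.884 3.781 -1.306
endloop
endfacet
facet normal 0.650 -0.319 0.689
outer loop
vertex 1.689 4.208 -1.868
vertex 0.884 3.781 -1.306
vertex 1.385 3.198 -2.049
endloop
endfacet
facet normal -0.650 0.320 -0.689
outer loop
vertex -0.306 4.366 -2.567
vertex 0.195 3.782 -3.311
vertex -0.61 3.356 -2.749
endloop
endfacet
facet normal -0.705 0.085 0.704
outer loop
vertex -0.306 4.366 -2.567
vertex -0.61 3.356 -2.749
vertex 0.884 3.781 -1.306
endloop
endfacet
facet normal -0.705 0.085 0.704
outer loop
vertex 0.884 3.781 -1.306
vertex -0.61 3.356 -2.749
vertex 0.581 2.772 -1.487
endloop
endfacet
facet normal 0.651 -0.319 0.689
outer loop
vertex 0.884 3.781 -1.306
vertex 0.581 2.772 -1.487
vertex 1.385 3.198 -2.049
endloop
endfacet
facet normal -0.650 0.319 -0.689
outer loop
vertex -0.61 3.356 -2.749
vertex 0.195 3.782 -3.311
vertex -0.109 2.772 -3.492
endloop
endfacet
facet normal -0.598 -0.775 0.206
outer loop
vertex -0.61 3.356 -2.749
vertex -0.109 2.772 -3.492
vertex 0.581 2.772 -1.487
endloop
endfacet
facet normal -0.598 -0.775 0.206
outer loop
vertex 0.581 2.772 -1.487
vertex -0.109 2.772 -3.492
vertex 1.082 2.188 -2.231
endloop
endfacet
facet normal 0.651 -0.319 0.689
outer loop
vertex 0.581 2.772 -1.487
vertex 1.082 2.188 -2.231
vertex 1.385 3.198 -2.049
endloop
endfacet
facet normal -0.650 0.319 -0.689
outer loop
vertex -0.109 2.772 -3.492
vertex 0.195 3.782 -3.311
vertex 0.696 3.199 -4.054
endloop
endfacet
facet normal 0.107 -0.860 -0.499
outer loop
vertex -0.109 2.772 -3.492
vertex 0.696 3.199 -4.054
vertex 1.082 2.188 -2.231
endloop
endfacet
facet normal 0.106 -0.860 -0.499
outer loop
vertex 1.082 2.188 -2.231
vertex 0.696 3.199 -4.054
vertex 1.886 2.614 -2.793
endloop
endfacet
facet normal 0.651 -0.319 0.689
outer loop
vertex 1.082 2.188 -2.231
vertex 1.886 2.614 -2.793
vertex 1.385 3.198 -2.049
endloop
endfacet
facet normal -0.651 0.319 -0.689
outer loop
vertex 0.696 3.199 -4.054
vertex 0.195 3.782 -3.311
vertex 0.999 4.208 -3.873
endloop
endfacet
facet normal 0.705 -0.085 -0.704
outer loop
vertex 0.696 3.199 -4.054
vertex 0.999 4.208 -3.873
vertex 1.886 2.614 -2.793
endloop
endfacet
facet normal 0.705 -0.085 -0.704
outer loop
vertex 1.886 2.614 -2.793
vertex 0.999 4.208 -3.873
vertex 2.19 3.624 -2.611
endloop
endfacet
facet normal 0.650 -0.320 0.689
outer loop
vertex 1.886 2.614 -2.793
vertex 2.19 3.624 -2.611
vertex 1.385 3.198 -2.049
endloop
endfacet
facet normal -0.560 -0.404 -0.723
outer loop
vertex -2.699 -2.787 -3.011
vertex -3.171 -3.205 -2.412
vertex -3.407 -2.409 -2.674
endloop
endfacet
facet normal 0.409 0.900 -0.150
outer loop
vertex -2.699 -2.787 -3.011
vertex -3.407 -2.409 -2.674
vertex -2.409 -2.655 -1.428
endloop
endfacet
facet normal -0.560 -0.404 -0.723
outer loop
vertex -3.407 -2.409 -2.674
vertex -3.171 -3.205 -2.412
vertex -3.879 -2.828 -2.074
endloop
endfacet
facet normal -0.276 0.876 0.394
outer loop
vertex -3.407 -2.409 -2.674
vertex -3.879 -2.828 -2.074
vertex -2.409 -2.655 -1.428
endloop
endfacet
facet normal -0.560 -0.405 -0.723
outer loop
vertex -3.879 -2.828 -2.074
vertex -3.171 -3.205 -2.412
vertex -3.643 -3.623 -1.812
endloop
endfacet
facet normal -0.413 0.172 0.894
outer loop
vertex -3.879 -2.828 -2.074
vertex -3.643 -3.623 -1.812
vertex -2.409 -2.655 -1.428
endloop
endfacet
facet normal -0.560 -0.405 -0.723
outer loop
vertex -3.643 -3.623 -1.812
vertex -3.171 -3.205 -2.412
vertex -2.935 -4.0 -2.15
endloop
endfacet
facet normal 0.135 -0.509 0.850
outer loop
vertex -3.643 -3.623 -1.812
vertex -2.935 -4.0 -2.15
vertex -2.409 -2.655 -1.428
endloop
endfacet
facet normal -0.560 -0.405 -0.723
outer loop
vertex -2.935 -4.0 -2.15
vertex -3.171 -3.205 -2.412
vertex -2.463 -3.582 -2.749
endloop
endfacet
facet normal 0.819 -0.485 0.307
outer loop
vertex -2.935 -4.0 -2.15
vertex -2.463 -3.582 -2.749
vertex -2.409 -2.655 -1.428
endloop
endfacet
facet normal -0.560 -0.405 -0.723
outer loop
vertex -2.463 -3.582 -2.749
vertex -3.171 -3.205 -2.412
vertex -2.699 -2.787 -3.011
endloop
endfacet
facet normal 0.956 0.220 -0.194
outer loop
vertex -2.463 -3.582 -2.749
vertex -2.699 -2.787 -3.011
vertex -2.409 -2.655 -1.428
endloop
endfacet

endsolid


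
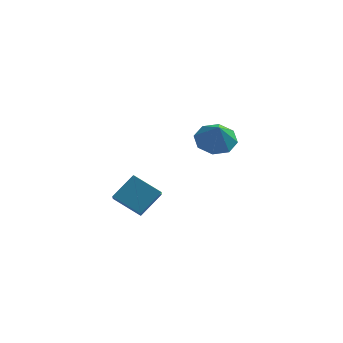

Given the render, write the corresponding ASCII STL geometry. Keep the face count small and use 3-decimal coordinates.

solid 
facet normal -0.215 0.515 -0.830
outer loop
vertex 4.636 1.606 -1.675
vertex 3.68 1.467 -1.514
vertex 4.333 2.151 -1.258
endloop
endfacet
facet normal 0.854 0.081 0.515
outer loop
vertex 4.636 1.606 -1.675
vertex 4.333 2.151 -1.258
vertex 3.96 0.793 -0.426
endloop
endfacet
facet normal -0.214 0.515 -0.830
outer loop
vertex 4.333 2.151 -1.258
vertex 3.68 1.467 -1.514
vertex 3.647 2.296 -0.991
endloop
endfacet
facet normal 0.405 0.394 0.825
outer loop
vertex 4.333 2.151 -1.258
vertex 3.647 2.296 -0.991
vertex 3.96 0.793 -0.426
endloop
endfacet
facet normal -0.215 0.515 -0.830
outer loop
vertex 3.647 2.296 -0.991
vertex 3.68 1.467 -1.514
vertex 2.98 1.955 -1.03
endloop
endfacet
facet normal -0.210 0.305 0.929
outer loop
vertex 3.647 2.296 -0.991
vertex 2.98 1.955 -1.03
vertex 3.96 0.793 -0.426
endloop
endfacet
facet normal -0.214 0.516 -0.830
outer loop
vertex 2.98 1.955 -1.03
vertex 3.68 1.467 -1.514
vertex 2.723 1.329 -1.353
endloop
endfacet
facet normal -0.631 -0.135 0.764
outer loop
vertex 2.98 1.955 -1.03
vertex 2.723 1.329 -1.353
vertex 3.96 0.793 -0.426
endloop
endfacet
facet normal -0.214 0.514 -0.831
outer loop
vertex 2.723 1.329 -1.353
vertex 3.68 1.467 -1.514
vertex 3.026 0.783 -1.769
endloop
endfacet
facet normal -0.610 -0.666 0.429
outer loop
vertex 2.723 1.329 -1.353
vertex 3.026 0.783 -1.769
vertex 3.96 0.793 -0.426
endloop
endfacet
facet normal -0.215 0.515 -0.830
outer loop
vertex 3.026 0.783 -1.769
vertex 3.68 1.467 -1.514
vertex 3.712 0.639 -2.036
endloop
endfacet
facet normal -0.160 -0.980 0.118
outer loop
vertex 3.026 0.783 -1.769
vertex 3.712 0.639 -2.036
vertex 3.96 0.793 -0.426
endloop
endfacet
facet normal -0.215 0.515 -0.830
outer loop
vertex 3.712 0.639 -2.036
vertex 3.68 1.467 -1.514
vertex 4.379 0.98 -1.997
endloop
endfacet
facet normal 0.454 -0.891 0.015
outer loop
vertex 3.712 0.639 -2.036
vertex 4.379 0.98 -1.997
vertex 3.96 0.793 -0.426
endloop
endfacet
facet normal -0.215 0.515 -0.830
outer loop
vertex 4.379 0.98 -1.997
vertex 3.68 1.467 -1.514
vertex 4.636 1.606 -1.675
endloop
endfacet
facet normal 0.874 -0.451 0.179
outer loop
vertex 4.379 0.98 -1.997
vertex 4.636 1.606 -1.675
vertex 3.96 0.793 -0.426
endloop
endfacet
facet normal -0.853 0.166 0.494
outer loop
vertex 1.298 -3.757 -1.3
vertex 1.114 -2.996 -1.873
vertex 0.613 -4.6 -2.199
endloop
endfacet
facet normal 0.190 -0.784 0.590
outer loop
vertex 1.866 -4.844 -2.927
vertex 1.298 -3.757 -1.3
vertex 0.613 -4.6 -2.199
endloop
endfacet
facet normal -0.853 0.166 0.495
outer loop
vertex 0.613 -4.6 -2.199
vertex 1.114 -2.996 -1.873
vertex 0.428 -3.839 -2.772
endloop
endfacet
facet normal -0.487 -0.598 -0.637
outer loop
vertex 0.428 -3.839 -2.772
vertex 1.866 -4.844 -2.927
vertex 0.613 -4.6 -2.199
endloop
endfacet
facet normal 0.487 0.598 0.637
outer loop
vertex 1.298 -3.757 -1.3
vertex 2.367 -3.24 -2.601
vertex 1.114 -2.996 -1.873
endloop
endfacet
facet normal 0.190 -0.784 0.590
outer loop
vertex 2.552 -4.001 -2.028
vertex 1.298 -3.757 -1.3
vertex 1.866 -4.844 -2.927
endloop
endfacet
facet normal 0.486 0.598 0.637
outer loop
vertex 2.552 -4.001 -2.028
vertex 2.367 -3.24 -2.601
vertex 1.298 -3.757 -1.3
endloop
endfacet
facet normal -0.190 0.784 -0.590
outer loop
vertex 1.114 -2.996 -1.873
vertex 2.367 -3.24 -2.601
vertex 0.428 -3.839 -2.772
endloop
endfacet
facet normal -0.486 -0.598 -0.637
outer loop
vertex 1.682 -4.083 -3.5
vertex 1.866 -4.844 -2.927
vertex 0.428 -3.839 -2.772
endloop
endfacet
facet normal -0.190 0.784 -0.591
outer loop
vertex 0.428 -3.839 -2.772
vertex 2.367 -3.24 -2.601
vertex 1.682 -4.083 -3.5
endloop
endfacet
facet normal 0.853 -0.166 -0.495
outer loop
vertex 1.682 -4.083 -3.5
vertex 2.552 -4.001 -2.028
vertex 1.866 -4.844 -2.927
endloop
endfacet
facet normal 0.853 -0.165 -0.495
outer loop
vertex 2.367 -3.24 -2.601
vertex 2.552 -4.001 -2.028
vertex 1.682 -4.083 -3.5
endloop
endfacet

endsolid


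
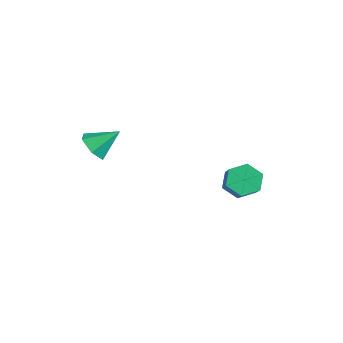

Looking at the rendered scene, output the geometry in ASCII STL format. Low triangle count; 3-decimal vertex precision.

solid 
facet normal -0.278 -0.747 -0.605
outer loop
vertex 1.265 -3.018 -2.605
vertex 0.736 -3.104 -2.256
vertex 0.73 -2.7 -2.752
endloop
endfacet
facet normal 0.547 0.729 -0.412
outer loop
vertex 1.265 -3.018 -2.605
vertex 0.73 -2.7 -2.752
vertex 1.044 -2.276 -1.584
endloop
endfacet
facet normal -0.278 -0.747 -0.605
outer loop
vertex 0.73 -2.7 -2.752
vertex 0.736 -3.104 -2.256
vertex 0.201 -2.786 -2.403
endloop
endfacet
facet normal -0.313 0.917 -0.249
outer loop
vertex 0.73 -2.7 -2.752
vertex 0.201 -2.786 -2.403
vertex 1.044 -2.276 -1.584
endloop
endfacet
facet normal -0.278 -0.747 -0.604
outer loop
vertex 0.201 -2.786 -2.403
vertex 0.736 -3.104 -2.256
vertex 0.207 -3.19 -1.906
endloop
endfacet
facet normal -0.736 0.521 0.433
outer loop
vertex 0.201 -2.786 -2.403
vertex 0.207 -3.19 -1.906
vertex 1.044 -2.276 -1.584
endloop
endfacet
facet normal -0.278 -0.747 -0.604
outer loop
vertex 0.207 -3.19 -1.906
vertex 0.736 -3.104 -2.256
vertex 0.742 -3.508 -1.759
endloop
endfacet
facet normal -0.299 -0.062 0.952
outer loop
vertex 0.207 -3.19 -1.906
vertex 0.742 -3.508 -1.759
vertex 1.044 -2.276 -1.584
endloop
endfacet
facet normal -0.277 -0.747 -0.604
outer loop
vertex 0.742 -3.508 -1.759
vertex 0.736 -3.104 -2.256
vertex 1.272 -3.422 -2.108
endloop
endfacet
facet normal 0.560 -0.250 0.790
outer loop
vertex 0.742 -3.508 -1.759
vertex 1.272 -3.422 -2.108
vertex 1.044 -2.276 -1.584
endloop
endfacet
facet normal -0.277 -0.748 -0.604
outer loop
vertex 1.272 -3.422 -2.108
vertex 0.736 -3.104 -2.256
vertex 1.265 -3.018 -2.605
endloop
endfacet
facet normal 0.983 0.147 0.106
outer loop
vertex 1.272 -3.422 -2.108
vertex 1.265 -3.018 -2.605
vertex 1.044 -2.276 -1.584
endloop
endfacet
facet normal -0.705 0.286 -0.649
outer loop
vertex 2.985 1.089 -4.812
vertex 2.654 1.383 -4.323
vertex 3.106 1.721 -4.665
endloop
endfacet
facet normal 0.685 0.038 -0.727
outer loop
vertex 2.985 1.089 -4.812
vertex 3.106 1.721 -4.665
vertex 3.837 0.742 -4.027
endloop
endfacet
facet normal 0.685 0.038 -0.727
outer loop
vertex 3.837 0.742 -4.027
vertex 3.106 1.721 -4.665
vertex 3.959 1.374 -3.879
endloop
endfacet
facet normal 0.704 -0.288 0.649
outer loop
vertex 3.837 0.742 -4.027
vertex 3.959 1.374 -3.879
vertex 3.506 1.037 -3.537
endloop
endfacet
facet normal -0.705 0.286 -0.649
outer loop
vertex 3.106 1.721 -4.665
vertex 2.654 1.383 -4.323
vertex 2.775 2.015 -4.176
endloop
endfacet
facet normal 0.502 0.848 -0.170
outer loop
vertex 3.106 1.721 -4.665
vertex 2.775 2.015 -4.176
vertex 3.959 1.374 -3.879
endloop
endfacet
facet normal 0.502 0.848 -0.170
outer loop
vertex 3.959 1.374 -3.879
vertex 2.775 2.015 -4.176
vertex 3.628 1.668 -3.39
endloop
endfacet
facet normal 0.704 -0.287 0.649
outer loop
vertex 3.959 1.374 -3.879
vertex 3.628 1.668 -3.39
vertex 3.506 1.037 -3.537
endloop
endfacet
facet normal -0.705 0.286 -0.649
outer loop
vertex 2.775 2.015 -4.176
vertex 2.654 1.383 -4.323
vertex 2.323 1.678 -3.833
endloop
endfacet
facet normal -0.183 0.811 0.556
outer loop
vertex 2.775 2.015 -4.176
vertex 2.323 1.678 -3.833
vertex 3.628 1.668 -3.39
endloop
endfacet
facet normal -0.183 0.810 0.557
outer loop
vertex 3.628 1.668 -3.39
vertex 2.323 1.678 -3.833
vertex 3.175 1.331 -3.048
endloop
endfacet
facet normal 0.704 -0.287 0.649
outer loop
vertex 3.628 1.668 -3.39
vertex 3.175 1.331 -3.048
vertex 3.506 1.037 -3.537
endloop
endfacet
facet normal -0.704 0.288 -0.649
outer loop
vertex 2.323 1.678 -3.833
vertex 2.654 1.383 -4.323
vertex 2.201 1.046 -3.981
endloop
endfacet
facet normal -0.685 -0.038 0.727
outer loop
vertex 2.323 1.678 -3.833
vertex 2.201 1.046 -3.981
vertex 3.175 1.331 -3.048
endloop
endfacet
facet normal -0.685 -0.038 0.727
outer loop
vertex 3.175 1.331 -3.048
vertex 2.201 1.046 -3.981
vertex 3.054 0.699 -3.195
endloop
endfacet
facet normal 0.705 -0.286 0.649
outer loop
vertex 3.175 1.331 -3.048
vertex 3.054 0.699 -3.195
vertex 3.506 1.037 -3.537
endloop
endfacet
facet normal -0.704 0.287 -0.649
outer loop
vertex 2.201 1.046 -3.981
vertex 2.654 1.383 -4.323
vertex 2.532 0.752 -4.47
endloop
endfacet
facet normal -0.502 -0.848 0.170
outer loop
vertex 2.201 1.046 -3.981
vertex 2.532 0.752 -4.47
vertex 3.054 0.699 -3.195
endloop
endfacet
facet normal -0.502 -0.848 0.170
outer loop
vertex 3.054 0.699 -3.195
vertex 2.532 0.752 -4.47
vertex 3.385 0.405 -3.684
endloop
endfacet
facet normal 0.705 -0.286 0.649
outer loop
vertex 3.054 0.699 -3.195
vertex 3.385 0.405 -3.684
vertex 3.506 1.037 -3.537
endloop
endfacet
facet normal -0.704 0.287 -0.649
outer loop
vertex 2.532 0.752 -4.47
vertex 2.654 1.383 -4.323
vertex 2.985 1.089 -4.812
endloop
endfacet
facet normal 0.183 -0.811 -0.556
outer loop
vertex 2.532 0.752 -4.47
vertex 2.985 1.089 -4.812
vertex 3.385 0.405 -3.684
endloop
endfacet
facet normal 0.182 -0.811 -0.556
outer loop
vertex 3.385 0.405 -3.684
vertex 2.985 1.089 -4.812
vertex 3.837 0.742 -4.027
endloop
endfacet
facet normal 0.705 -0.286 0.649
outer loop
vertex 3.385 0.405 -3.684
vertex 3.837 0.742 -4.027
vertex 3.506 1.037 -3.537
endloop
endfacet

endsolid


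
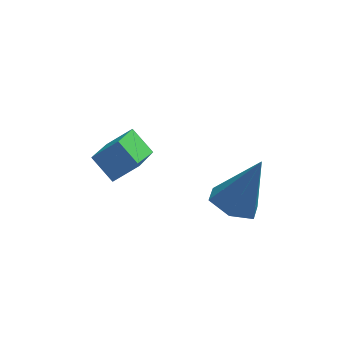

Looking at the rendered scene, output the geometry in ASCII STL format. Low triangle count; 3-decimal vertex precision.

solid 
facet normal -0.420 -0.123 -0.899
outer loop
vertex 2.502 0.278 -0.472
vertex 1.906 0.896 -0.278
vertex 2.664 1.122 -0.663
endloop
endfacet
facet normal 0.980 -0.197 -0.038
outer loop
vertex 2.502 0.278 -0.472
vertex 2.664 1.122 -0.663
vertex 2.754 1.144 1.538
endloop
endfacet
facet normal -0.420 -0.123 -0.899
outer loop
vertex 2.664 1.122 -0.663
vertex 1.906 0.896 -0.278
vertex 2.068 1.739 -0.469
endloop
endfacet
facet normal 0.713 0.700 -0.036
outer loop
vertex 2.664 1.122 -0.663
vertex 2.068 1.739 -0.469
vertex 2.754 1.144 1.538
endloop
endfacet
facet normal -0.420 -0.123 -0.899
outer loop
vertex 2.068 1.739 -0.469
vertex 1.906 0.896 -0.278
vertex 1.31 1.513 -0.084
endloop
endfacet
facet normal -0.118 0.940 0.319
outer loop
vertex 2.068 1.739 -0.469
vertex 1.31 1.513 -0.084
vertex 2.754 1.144 1.538
endloop
endfacet
facet normal -0.420 -0.123 -0.899
outer loop
vertex 1.31 1.513 -0.084
vertex 1.906 0.896 -0.278
vertex 1.148 0.67 0.107
endloop
endfacet
facet normal -0.683 0.284 0.673
outer loop
vertex 1.31 1.513 -0.084
vertex 1.148 0.67 0.107
vertex 2.754 1.144 1.538
endloop
endfacet
facet normal -0.420 -0.123 -0.899
outer loop
vertex 1.148 0.67 0.107
vertex 1.906 0.896 -0.278
vertex 1.744 0.052 -0.087
endloop
endfacet
facet normal -0.417 -0.613 0.671
outer loop
vertex 1.148 0.67 0.107
vertex 1.744 0.052 -0.087
vertex 2.754 1.144 1.538
endloop
endfacet
facet normal -0.420 -0.123 -0.899
outer loop
vertex 1.744 0.052 -0.087
vertex 1.906 0.896 -0.278
vertex 2.502 0.278 -0.472
endloop
endfacet
facet normal 0.415 -0.853 0.316
outer loop
vertex 1.744 0.052 -0.087
vertex 2.502 0.278 -0.472
vertex 2.754 1.144 1.538
endloop
endfacet
facet normal -0.789 -0.149 -0.596
outer loop
vertex -1.748 0.994 0.764
vertex -2.386 1.518 1.477
vertex -1.334 2.887 -0.257
endloop
endfacet
facet normal 0.585 -0.480 -0.654
outer loop
vertex -0.514 3.042 0.363
vertex -1.748 0.994 0.764
vertex -1.334 2.887 -0.257
endloop
endfacet
facet normal -0.789 -0.150 -0.597
outer loop
vertex -1.334 2.887 -0.257
vertex -2.386 1.518 1.477
vertex -1.972 3.411 0.455
endloop
endfacet
facet normal 0.189 0.864 -0.466
outer loop
vertex -1.972 3.411 0.455
vertex -0.514 3.042 0.363
vertex -1.334 2.887 -0.257
endloop
endfacet
facet normal -0.189 -0.864 0.466
outer loop
vertex -1.748 0.994 0.764
vertex -1.566 1.673 2.097
vertex -2.386 1.518 1.477
endloop
endfacet
facet normal 0.585 -0.481 -0.653
outer loop
vertex -0.928 1.149 1.385
vertex -1.748 0.994 0.764
vertex -0.514 3.042 0.363
endloop
endfacet
facet normal -0.190 -0.864 0.466
outer loop
vertex -0.928 1.149 1.385
vertex -1.566 1.673 2.097
vertex -1.748 0.994 0.764
endloop
endfacet
facet normal -0.585 0.481 0.653
outer loop
vertex -2.386 1.518 1.477
vertex -1.566 1.673 2.097
vertex -1.972 3.411 0.455
endloop
endfacet
facet normal 0.189 0.864 -0.466
outer loop
vertex -1.152 3.566 1.076
vertex -0.514 3.042 0.363
vertex -1.972 3.411 0.455
endloop
endfacet
facet normal -0.585 0.480 0.653
outer loop
vertex -1.972 3.411 0.455
vertex -1.566 1.673 2.097
vertex -1.152 3.566 1.076
endloop
endfacet
facet normal 0.789 0.149 0.596
outer loop
vertex -1.152 3.566 1.076
vertex -0.928 1.149 1.385
vertex -0.514 3.042 0.363
endloop
endfacet
facet normal 0.788 0.149 0.597
outer loop
vertex -1.566 1.673 2.097
vertex -0.928 1.149 1.385
vertex -1.152 3.566 1.076
endloop
endfacet

endsolid


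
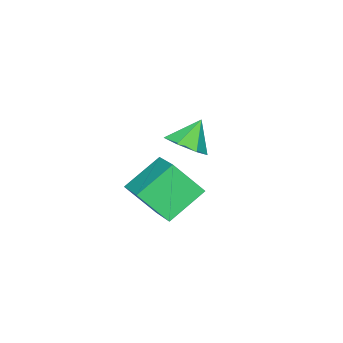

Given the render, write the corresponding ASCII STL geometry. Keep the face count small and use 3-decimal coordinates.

solid 
facet normal 0.613 -0.118 -0.781
outer loop
vertex -1.042 -4.403 -1.345
vertex -1.497 -3.824 -1.789
vertex -0.819 -3.694 -1.277
endloop
endfacet
facet normal 0.300 -0.184 0.936
outer loop
vertex -1.042 -4.403 -1.345
vertex -0.819 -3.694 -1.277
vertex -2.263 -3.676 -0.811
endloop
endfacet
facet normal 0.613 -0.118 -0.781
outer loop
vertex -0.819 -3.694 -1.277
vertex -1.497 -3.824 -1.789
vertex -1.106 -3.083 -1.594
endloop
endfacet
facet normal 0.265 0.539 0.800
outer loop
vertex -0.819 -3.694 -1.277
vertex -1.106 -3.083 -1.594
vertex -2.263 -3.676 -0.811
endloop
endfacet
facet normal 0.612 -0.117 -0.782
outer loop
vertex -1.106 -3.083 -1.594
vertex -1.497 -3.824 -1.789
vertex -1.688 -3.029 -2.058
endloop
endfacet
facet normal -0.212 0.904 0.371
outer loop
vertex -1.106 -3.083 -1.594
vertex -1.688 -3.029 -2.058
vertex -2.263 -3.676 -0.811
endloop
endfacet
facet normal 0.611 -0.118 -0.782
outer loop
vertex -1.688 -3.029 -2.058
vertex -1.497 -3.824 -1.789
vertex -2.127 -3.574 -2.319
endloop
endfacet
facet normal -0.772 0.635 -0.027
outer loop
vertex -1.688 -3.029 -2.058
vertex -2.127 -3.574 -2.319
vertex -2.263 -3.676 -0.811
endloop
endfacet
facet normal 0.612 -0.117 -0.782
outer loop
vertex -2.127 -3.574 -2.319
vertex -1.497 -3.824 -1.789
vertex -2.091 -4.306 -2.181
endloop
endfacet
facet normal -0.993 -0.067 -0.094
outer loop
vertex -2.127 -3.574 -2.319
vertex -2.091 -4.306 -2.181
vertex -2.263 -3.676 -0.811
endloop
endfacet
facet normal 0.612 -0.119 -0.781
outer loop
vertex -2.091 -4.306 -2.181
vertex -1.497 -3.824 -1.789
vertex -1.609 -4.675 -1.747
endloop
endfacet
facet normal -0.710 -0.670 0.219
outer loop
vertex -2.091 -4.306 -2.181
vertex -1.609 -4.675 -1.747
vertex -2.263 -3.676 -0.811
endloop
endfacet
facet normal 0.612 -0.119 -0.782
outer loop
vertex -1.609 -4.675 -1.747
vertex -1.497 -3.824 -1.789
vertex -1.042 -4.403 -1.345
endloop
endfacet
facet normal -0.134 -0.723 0.678
outer loop
vertex -1.609 -4.675 -1.747
vertex -1.042 -4.403 -1.345
vertex -2.263 -3.676 -0.811
endloop
endfacet
facet normal -0.565 -0.728 -0.389
outer loop
vertex 1.093 -3.057 -0.581
vertex 0.647 -2.098 -1.728
vertex 2.378 -3.561 -1.503
endloop
endfacet
facet normal 0.286 -0.615 0.735
outer loop
vertex 3.293 -2.382 -0.872
vertex 1.093 -3.057 -0.581
vertex 2.378 -3.561 -1.503
endloop
endfacet
facet normal -0.564 -0.728 -0.390
outer loop
vertex 2.378 -3.561 -1.503
vertex 0.647 -2.098 -1.728
vertex 1.933 -2.602 -2.649
endloop
endfacet
facet normal 0.774 -0.304 -0.555
outer loop
vertex 1.933 -2.602 -2.649
vertex 3.293 -2.382 -0.872
vertex 2.378 -3.561 -1.503
endloop
endfacet
facet normal -0.774 0.304 0.555
outer loop
vertex 1.093 -3.057 -0.581
vertex 1.562 -0.919 -1.097
vertex 0.647 -2.098 -1.728
endloop
endfacet
facet normal 0.286 -0.614 0.735
outer loop
vertex 2.007 -1.878 0.049
vertex 1.093 -3.057 -0.581
vertex 3.293 -2.382 -0.872
endloop
endfacet
facet normal -0.774 0.304 0.555
outer loop
vertex 2.007 -1.878 0.049
vertex 1.562 -0.919 -1.097
vertex 1.093 -3.057 -0.581
endloop
endfacet
facet normal -0.285 0.615 -0.735
outer loop
vertex 0.647 -2.098 -1.728
vertex 1.562 -0.919 -1.097
vertex 1.933 -2.602 -2.649
endloop
endfacet
facet normal 0.774 -0.304 -0.555
outer loop
vertex 2.847 -1.423 -2.019
vertex 3.293 -2.382 -0.872
vertex 1.933 -2.602 -2.649
endloop
endfacet
facet normal -0.286 0.615 -0.735
outer loop
vertex 1.933 -2.602 -2.649
vertex 1.562 -0.919 -1.097
vertex 2.847 -1.423 -2.019
endloop
endfacet
facet normal 0.564 0.728 0.389
outer loop
vertex 2.847 -1.423 -2.019
vertex 2.007 -1.878 0.049
vertex 3.293 -2.382 -0.872
endloop
endfacet
facet normal 0.565 0.728 0.389
outer loop
vertex 1.562 -0.919 -1.097
vertex 2.007 -1.878 0.049
vertex 2.847 -1.423 -2.019
endloop
endfacet

endsolid


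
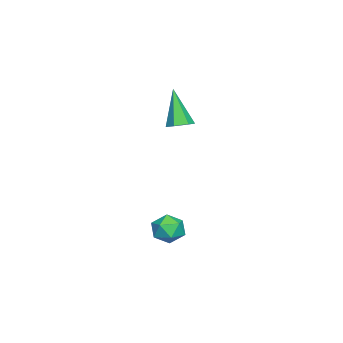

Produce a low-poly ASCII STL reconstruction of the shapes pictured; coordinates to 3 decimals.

solid 
facet normal 0.324 0.250 -0.913
outer loop
vertex -0.32 1.261 2.81
vertex -0.829 1.358 2.656
vertex -0.532 1.755 2.87
endloop
endfacet
facet normal 0.748 0.246 0.617
outer loop
vertex -0.32 1.261 2.81
vertex -0.532 1.755 2.87
vertex -1.391 0.922 4.244
endloop
endfacet
facet normal 0.324 0.250 -0.913
outer loop
vertex -0.532 1.755 2.87
vertex -0.829 1.358 2.656
vertex -1.04 1.851 2.716
endloop
endfacet
facet normal 0.004 0.854 0.520
outer loop
vertex -0.532 1.755 2.87
vertex -1.04 1.851 2.716
vertex -1.391 0.922 4.244
endloop
endfacet
facet normal 0.324 0.250 -0.913
outer loop
vertex -1.04 1.851 2.716
vertex -0.829 1.358 2.656
vertex -1.337 1.454 2.502
endloop
endfacet
facet normal -0.828 0.543 0.140
outer loop
vertex -1.04 1.851 2.716
vertex -1.337 1.454 2.502
vertex -1.391 0.922 4.244
endloop
endfacet
facet normal 0.324 0.250 -0.913
outer loop
vertex -1.337 1.454 2.502
vertex -0.829 1.358 2.656
vertex -1.126 0.961 2.442
endloop
endfacet
facet normal -0.916 -0.375 -0.143
outer loop
vertex -1.337 1.454 2.502
vertex -1.126 0.961 2.442
vertex -1.391 0.922 4.244
endloop
endfacet
facet normal 0.323 0.250 -0.913
outer loop
vertex -1.126 0.961 2.442
vertex -0.829 1.358 2.656
vertex -0.617 0.865 2.596
endloop
endfacet
facet normal -0.172 -0.984 -0.047
outer loop
vertex -1.126 0.961 2.442
vertex -0.617 0.865 2.596
vertex -1.391 0.922 4.244
endloop
endfacet
facet normal 0.324 0.250 -0.912
outer loop
vertex -0.617 0.865 2.596
vertex -0.829 1.358 2.656
vertex -0.32 1.261 2.81
endloop
endfacet
facet normal 0.659 -0.674 0.333
outer loop
vertex -0.617 0.865 2.596
vertex -0.32 1.261 2.81
vertex -1.391 0.922 4.244
endloop
endfacet
facet normal -0.173 0.941 0.292
outer loop
vertex 2.408 2.463 -1.348
vertex 1.955 2.233 -0.875
vertex 2.625 2.304 -0.708
endloop
endfacet
facet normal 0.494 0.868 0.048
outer loop
vertex 2.408 2.463 -1.348
vertex 2.625 2.304 -0.708
vertex 3.004 2.119 -1.259
endloop
endfacet
facet normal 0.458 0.632 -0.626
outer loop
vertex 2.408 2.463 -1.348
vertex 3.004 2.119 -1.259
vertex 2.568 1.933 -1.766
endloop
endfacet
facet normal -0.231 0.559 -0.797
outer loop
vertex 2.408 2.463 -1.348
vertex 2.568 1.933 -1.766
vertex 1.92 2.003 -1.529
endloop
endfacet
facet normal -0.621 0.749 -0.230
outer loop
vertex 2.408 2.463 -1.348
vertex 1.92 2.003 -1.529
vertex 1.955 2.233 -0.875
endloop
endfacet
facet normal 0.819 0.369 0.439
outer loop
vertex 3.004 2.119 -1.259
vertex 2.625 2.304 -0.708
vertex 2.92 1.677 -0.731
endloop
endfacet
facet normal -0.260 0.485 0.835
outer loop
vertex 2.625 2.304 -0.708
vertex 1.955 2.233 -0.875
vertex 2.272 1.747 -0.494
endloop
endfacet
facet normal -0.984 0.176 -0.009
outer loop
vertex 1.955 2.233 -0.875
vertex 1.92 2.003 -1.529
vertex 1.836 1.561 -1.001
endloop
endfacet
facet normal -0.353 -0.132 -0.926
outer loop
vertex 1.92 2.003 -1.529
vertex 2.568 1.933 -1.766
vertex 2.215 1.376 -1.552
endloop
endfacet
facet normal 0.760 -0.013 -0.649
outer loop
vertex 2.568 1.933 -1.766
vertex 3.004 2.119 -1.259
vertex 2.885 1.447 -1.385
endloop
endfacet
facet normal 0.231 -0.559 0.797
outer loop
vertex 2.432 1.217 -0.912
vertex 2.92 1.677 -0.731
vertex 2.272 1.747 -0.494
endloop
endfacet
facet normal -0.458 -0.632 0.626
outer loop
vertex 2.432 1.217 -0.912
vertex 2.272 1.747 -0.494
vertex 1.836 1.561 -1.001
endloop
endfacet
facet normal -0.494 -0.868 -0.048
outer loop
vertex 2.432 1.217 -0.912
vertex 1.836 1.561 -1.001
vertex 2.215 1.376 -1.552
endloop
endfacet
facet normal 0.173 -0.941 -0.292
outer loop
vertex 2.432 1.217 -0.912
vertex 2.215 1.376 -1.552
vertex 2.885 1.447 -1.385
endloop
endfacet
facet normal 0.621 -0.749 0.230
outer loop
vertex 2.432 1.217 -0.912
vertex 2.885 1.447 -1.385
vertex 2.92 1.677 -0.731
endloop
endfacet
facet normal 0.353 0.132 0.926
outer loop
vertex 2.272 1.747 -0.494
vertex 2.92 1.677 -0.731
vertex 2.625 2.304 -0.708
endloop
endfacet
facet normal -0.760 0.013 0.649
outer loop
vertex 1.836 1.561 -1.001
vertex 2.272 1.747 -0.494
vertex 1.955 2.233 -0.875
endloop
endfacet
facet normal -0.819 -0.369 -0.439
outer loop
vertex 2.215 1.376 -1.552
vertex 1.836 1.561 -1.001
vertex 1.92 2.003 -1.529
endloop
endfacet
facet normal 0.260 -0.485 -0.835
outer loop
vertex 2.885 1.447 -1.385
vertex 2.215 1.376 -1.552
vertex 2.568 1.933 -1.766
endloop
endfacet
facet normal 0.984 -0.176 0.009
outer loop
vertex 2.92 1.677 -0.731
vertex 2.885 1.447 -1.385
vertex 3.004 2.119 -1.259
endloop
endfacet

endsolid


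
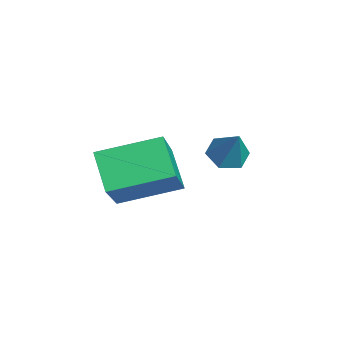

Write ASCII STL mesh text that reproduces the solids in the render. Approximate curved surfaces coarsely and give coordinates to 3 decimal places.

solid 
facet normal -0.657 0.249 -0.712
outer loop
vertex 0.394 0.413 -4.185
vertex 0.574 2.291 -3.695
vertex 1.434 0.551 -5.097
endloop
endfacet
facet normal -0.092 -0.964 -0.251
outer loop
vertex 2.866 0.009 -3.545
vertex 0.394 0.413 -4.185
vertex 1.434 0.551 -5.097
endloop
endfacet
facet normal -0.657 0.249 -0.712
outer loop
vertex 1.434 0.551 -5.097
vertex 0.574 2.291 -3.695
vertex 1.614 2.43 -4.607
endloop
endfacet
facet normal 0.748 0.099 -0.656
outer loop
vertex 1.614 2.43 -4.607
vertex 2.866 0.009 -3.545
vertex 1.434 0.551 -5.097
endloop
endfacet
facet normal -0.748 -0.099 0.656
outer loop
vertex 0.394 0.413 -4.185
vertex 2.006 1.749 -2.143
vertex 0.574 2.291 -3.695
endloop
endfacet
facet normal -0.092 -0.963 -0.252
outer loop
vertex 1.826 -0.13 -2.633
vertex 0.394 0.413 -4.185
vertex 2.866 0.009 -3.545
endloop
endfacet
facet normal -0.748 -0.099 0.656
outer loop
vertex 1.826 -0.13 -2.633
vertex 2.006 1.749 -2.143
vertex 0.394 0.413 -4.185
endloop
endfacet
facet normal 0.092 0.963 0.252
outer loop
vertex 0.574 2.291 -3.695
vertex 2.006 1.749 -2.143
vertex 1.614 2.43 -4.607
endloop
endfacet
facet normal 0.748 0.099 -0.656
outer loop
vertex 3.046 1.887 -3.055
vertex 2.866 0.009 -3.545
vertex 1.614 2.43 -4.607
endloop
endfacet
facet normal 0.093 0.963 0.252
outer loop
vertex 1.614 2.43 -4.607
vertex 2.006 1.749 -2.143
vertex 3.046 1.887 -3.055
endloop
endfacet
facet normal 0.657 -0.249 0.712
outer loop
vertex 3.046 1.887 -3.055
vertex 1.826 -0.13 -2.633
vertex 2.866 0.009 -3.545
endloop
endfacet
facet normal 0.657 -0.249 0.712
outer loop
vertex 2.006 1.749 -2.143
vertex 1.826 -0.13 -2.633
vertex 3.046 1.887 -3.055
endloop
endfacet
facet normal -0.522 -0.117 -0.845
outer loop
vertex 1.34 4.11 -4.177
vertex 0.863 3.822 -3.842
vertex 0.857 4.467 -3.928
endloop
endfacet
facet normal 0.589 0.808 -0.015
outer loop
vertex 1.34 4.11 -4.177
vertex 0.857 4.467 -3.928
vertex 1.557 3.978 -2.718
endloop
endfacet
facet normal -0.522 -0.117 -0.845
outer loop
vertex 0.857 4.467 -3.928
vertex 0.863 3.822 -3.842
vertex 0.38 4.179 -3.593
endloop
endfacet
facet normal -0.197 0.864 0.463
outer loop
vertex 0.857 4.467 -3.928
vertex 0.38 4.179 -3.593
vertex 1.557 3.978 -2.718
endloop
endfacet
facet normal -0.522 -0.117 -0.845
outer loop
vertex 0.38 4.179 -3.593
vertex 0.863 3.822 -3.842
vertex 0.385 3.535 -3.507
endloop
endfacet
facet normal -0.582 0.103 0.807
outer loop
vertex 0.38 4.179 -3.593
vertex 0.385 3.535 -3.507
vertex 1.557 3.978 -2.718
endloop
endfacet
facet normal -0.522 -0.117 -0.845
outer loop
vertex 0.385 3.535 -3.507
vertex 0.863 3.822 -3.842
vertex 0.868 3.178 -3.756
endloop
endfacet
facet normal -0.182 -0.716 0.673
outer loop
vertex 0.385 3.535 -3.507
vertex 0.868 3.178 -3.756
vertex 1.557 3.978 -2.718
endloop
endfacet
facet normal -0.522 -0.117 -0.845
outer loop
vertex 0.868 3.178 -3.756
vertex 0.863 3.822 -3.842
vertex 1.346 3.465 -4.091
endloop
endfacet
facet normal 0.602 -0.774 0.197
outer loop
vertex 0.868 3.178 -3.756
vertex 1.346 3.465 -4.091
vertex 1.557 3.978 -2.718
endloop
endfacet
facet normal -0.522 -0.117 -0.845
outer loop
vertex 1.346 3.465 -4.091
vertex 0.863 3.822 -3.842
vertex 1.34 4.11 -4.177
endloop
endfacet
facet normal 0.989 -0.011 -0.148
outer loop
vertex 1.346 3.465 -4.091
vertex 1.34 4.11 -4.177
vertex 1.557 3.978 -2.718
endloop
endfacet

endsolid


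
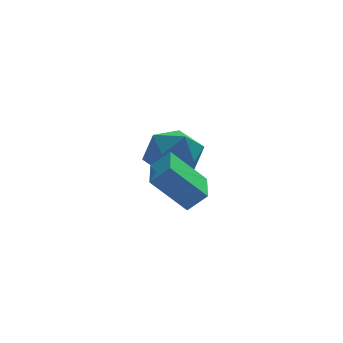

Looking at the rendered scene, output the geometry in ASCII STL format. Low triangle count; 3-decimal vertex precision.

solid 
facet normal -0.704 0.156 -0.692
outer loop
vertex 1.31 -1.467 -3.234
vertex 1.713 0.4 -3.223
vertex 2.564 -1.729 -4.569
endloop
endfacet
facet normal -0.210 -0.978 -0.006
outer loop
vertex 3.247 -1.88 -3.897
vertex 1.31 -1.467 -3.234
vertex 2.564 -1.729 -4.569
endloop
endfacet
facet normal -0.704 0.156 -0.692
outer loop
vertex 2.564 -1.729 -4.569
vertex 1.713 0.4 -3.223
vertex 2.967 0.138 -4.558
endloop
endfacet
facet normal 0.678 -0.142 -0.721
outer loop
vertex 2.967 0.138 -4.558
vertex 3.247 -1.88 -3.897
vertex 2.564 -1.729 -4.569
endloop
endfacet
facet normal -0.678 0.142 0.721
outer loop
vertex 1.31 -1.467 -3.234
vertex 2.396 0.249 -2.551
vertex 1.713 0.4 -3.223
endloop
endfacet
facet normal -0.210 -0.978 -0.006
outer loop
vertex 1.993 -1.618 -2.562
vertex 1.31 -1.467 -3.234
vertex 3.247 -1.88 -3.897
endloop
endfacet
facet normal -0.678 0.142 0.721
outer loop
vertex 1.993 -1.618 -2.562
vertex 2.396 0.249 -2.551
vertex 1.31 -1.467 -3.234
endloop
endfacet
facet normal 0.210 0.978 0.006
outer loop
vertex 1.713 0.4 -3.223
vertex 2.396 0.249 -2.551
vertex 2.967 0.138 -4.558
endloop
endfacet
facet normal 0.678 -0.142 -0.721
outer loop
vertex 3.65 -0.013 -3.886
vertex 3.247 -1.88 -3.897
vertex 2.967 0.138 -4.558
endloop
endfacet
facet normal 0.210 0.978 0.006
outer loop
vertex 2.967 0.138 -4.558
vertex 2.396 0.249 -2.551
vertex 3.65 -0.013 -3.886
endloop
endfacet
facet normal 0.704 -0.156 0.692
outer loop
vertex 3.65 -0.013 -3.886
vertex 1.993 -1.618 -2.562
vertex 3.247 -1.88 -3.897
endloop
endfacet
facet normal 0.704 -0.156 0.692
outer loop
vertex 2.396 0.249 -2.551
vertex 1.993 -1.618 -2.562
vertex 3.65 -0.013 -3.886
endloop
endfacet
facet normal -0.006 0.130 0.991
outer loop
vertex 3.466 3.763 -2.897
vertex 2.368 3.189 -2.828
vertex 3.418 2.534 -2.736
endloop
endfacet
facet normal 0.661 0.072 0.747
outer loop
vertex 3.466 3.763 -2.897
vertex 3.418 2.534 -2.736
vertex 4.247 3.025 -3.517
endloop
endfacet
facet normal 0.765 0.588 0.264
outer loop
vertex 3.466 3.763 -2.897
vertex 4.247 3.025 -3.517
vertex 3.709 3.984 -4.093
endloop
endfacet
facet normal 0.161 0.964 0.211
outer loop
vertex 3.466 3.763 -2.897
vertex 3.709 3.984 -4.093
vertex 2.548 4.085 -3.667
endloop
endfacet
facet normal -0.315 0.682 0.660
outer loop
vertex 3.466 3.763 -2.897
vertex 2.548 4.085 -3.667
vertex 2.368 3.189 -2.828
endloop
endfacet
facet normal 0.720 -0.557 0.414
outer loop
vertex 4.247 3.025 -3.517
vertex 3.418 2.534 -2.736
vertex 3.632 1.995 -3.833
endloop
endfacet
facet normal -0.360 -0.463 0.810
outer loop
vertex 3.418 2.534 -2.736
vertex 2.368 3.189 -2.828
vertex 2.471 2.096 -3.407
endloop
endfacet
facet normal -0.860 0.430 0.274
outer loop
vertex 2.368 3.189 -2.828
vertex 2.548 4.085 -3.667
vertex 1.933 3.055 -3.983
endloop
endfacet
facet normal -0.089 0.887 -0.453
outer loop
vertex 2.548 4.085 -3.667
vertex 3.709 3.984 -4.093
vertex 2.762 3.546 -4.764
endloop
endfacet
facet normal 0.888 0.278 -0.367
outer loop
vertex 3.709 3.984 -4.093
vertex 4.247 3.025 -3.517
vertex 3.812 2.891 -4.672
endloop
endfacet
facet normal -0.161 -0.964 -0.211
outer loop
vertex 2.714 2.317 -4.603
vertex 3.632 1.995 -3.833
vertex 2.471 2.096 -3.407
endloop
endfacet
facet normal -0.765 -0.588 -0.264
outer loop
vertex 2.714 2.317 -4.603
vertex 2.471 2.096 -3.407
vertex 1.933 3.055 -3.983
endloop
endfacet
facet normal -0.661 -0.072 -0.747
outer loop
vertex 2.714 2.317 -4.603
vertex 1.933 3.055 -3.983
vertex 2.762 3.546 -4.764
endloop
endfacet
facet normal 0.006 -0.130 -0.991
outer loop
vertex 2.714 2.317 -4.603
vertex 2.762 3.546 -4.764
vertex 3.812 2.891 -4.672
endloop
endfacet
facet normal 0.315 -0.682 -0.660
outer loop
vertex 2.714 2.317 -4.603
vertex 3.812 2.891 -4.672
vertex 3.632 1.995 -3.833
endloop
endfacet
facet normal 0.089 -0.887 0.453
outer loop
vertex 2.471 2.096 -3.407
vertex 3.632 1.995 -3.833
vertex 3.418 2.534 -2.736
endloop
endfacet
facet normal -0.888 -0.278 0.367
outer loop
vertex 1.933 3.055 -3.983
vertex 2.471 2.096 -3.407
vertex 2.368 3.189 -2.828
endloop
endfacet
facet normal -0.720 0.557 -0.414
outer loop
vertex 2.762 3.546 -4.764
vertex 1.933 3.055 -3.983
vertex 2.548 4.085 -3.667
endloop
endfacet
facet normal 0.360 0.463 -0.810
outer loop
vertex 3.812 2.891 -4.672
vertex 2.762 3.546 -4.764
vertex 3.709 3.984 -4.093
endloop
endfacet
facet normal 0.860 -0.430 -0.274
outer loop
vertex 3.632 1.995 -3.833
vertex 3.812 2.891 -4.672
vertex 4.247 3.025 -3.517
endloop
endfacet

endsolid
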